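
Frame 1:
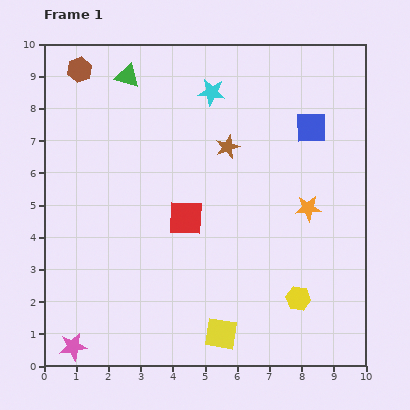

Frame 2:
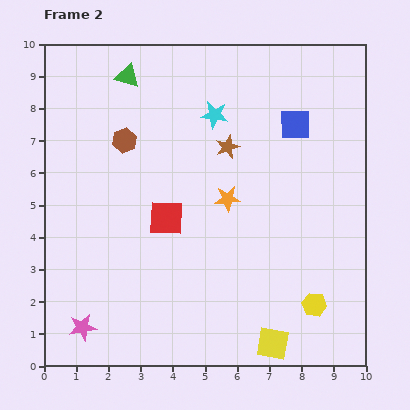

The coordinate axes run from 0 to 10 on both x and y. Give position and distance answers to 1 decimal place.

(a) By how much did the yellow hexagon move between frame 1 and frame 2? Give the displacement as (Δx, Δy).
(0.5, -0.2)

The yellow hexagon was at (7.9, 2.1) in frame 1 and (8.4, 1.9) in frame 2.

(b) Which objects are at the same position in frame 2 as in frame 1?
the brown star, the green triangle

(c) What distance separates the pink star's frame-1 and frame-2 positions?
0.7

The pink star moved from (0.9, 0.6) to (1.2, 1.2), a distance of √(0.3² + 0.6²) ≈ 0.7.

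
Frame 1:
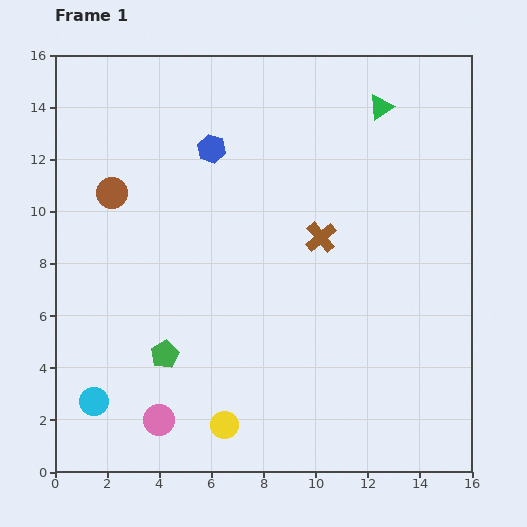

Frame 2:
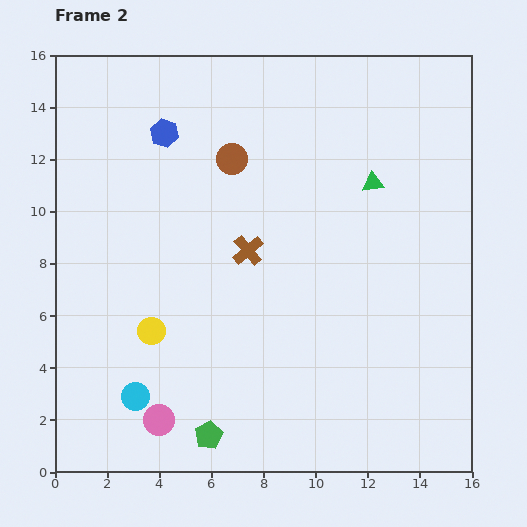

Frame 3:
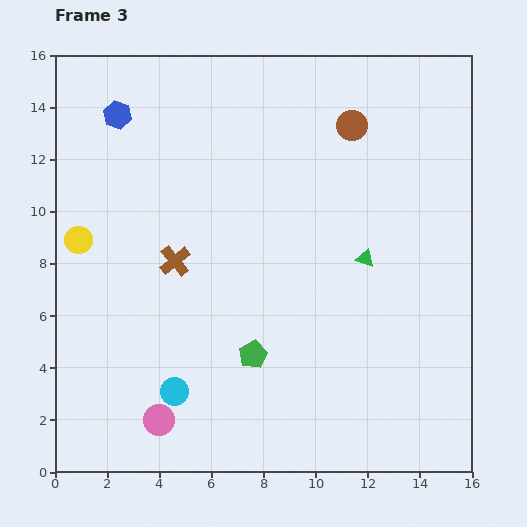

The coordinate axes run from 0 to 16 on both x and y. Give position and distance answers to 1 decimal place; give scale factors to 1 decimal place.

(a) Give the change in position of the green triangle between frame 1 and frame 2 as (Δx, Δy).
(-0.3, -2.9)

The green triangle was at (12.5, 14.0) in frame 1 and (12.2, 11.1) in frame 2.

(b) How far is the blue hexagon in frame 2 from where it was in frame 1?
1.9

The blue hexagon moved from (6.0, 12.4) to (4.2, 13.0), a distance of √(1.8² + 0.6²) ≈ 1.9.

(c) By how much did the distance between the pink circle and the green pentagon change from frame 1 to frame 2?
-0.5

Distance in frame 1: 2.5. Distance in frame 2: 2.0.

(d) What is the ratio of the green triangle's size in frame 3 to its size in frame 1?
0.7×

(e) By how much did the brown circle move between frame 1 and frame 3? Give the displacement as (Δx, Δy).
(9.2, 2.6)

The brown circle was at (2.2, 10.7) in frame 1 and (11.4, 13.3) in frame 3.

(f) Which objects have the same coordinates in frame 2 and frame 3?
the pink circle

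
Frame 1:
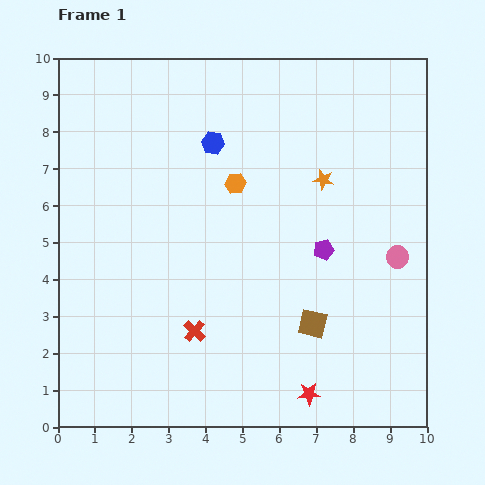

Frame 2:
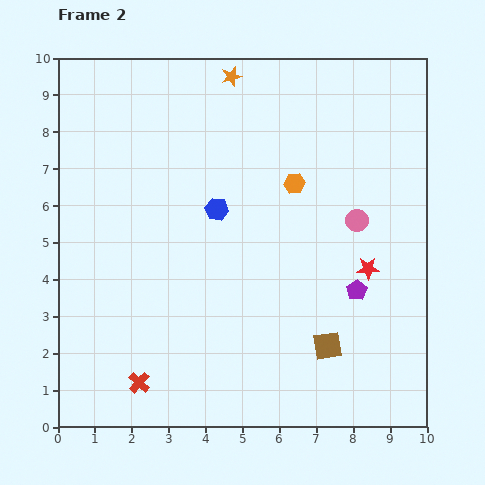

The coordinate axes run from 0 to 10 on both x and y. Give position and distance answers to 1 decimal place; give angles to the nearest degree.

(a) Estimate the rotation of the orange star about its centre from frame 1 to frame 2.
26° counter-clockwise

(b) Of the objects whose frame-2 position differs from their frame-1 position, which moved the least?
the brown square

(moved 0.7)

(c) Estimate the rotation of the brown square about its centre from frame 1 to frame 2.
22° counter-clockwise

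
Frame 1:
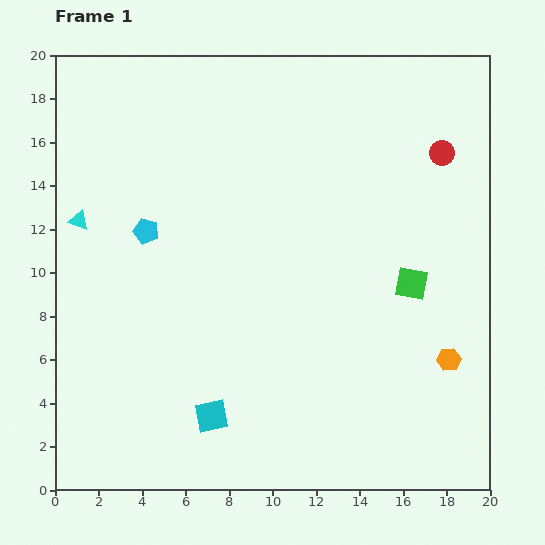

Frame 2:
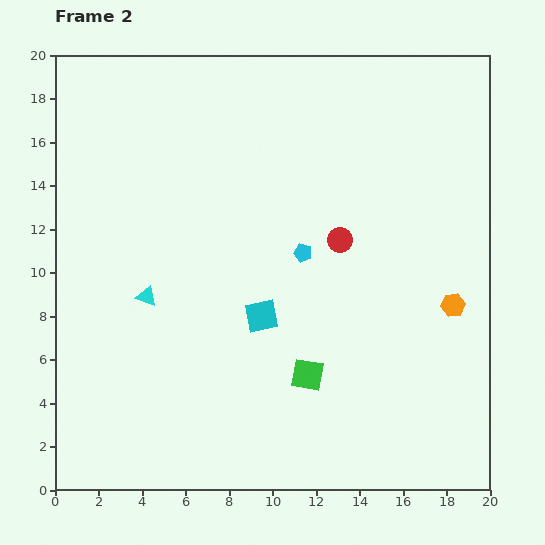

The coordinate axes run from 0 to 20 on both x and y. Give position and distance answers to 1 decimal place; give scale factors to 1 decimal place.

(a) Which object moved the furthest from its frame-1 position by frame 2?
the cyan pentagon

(moved 7.3; next 6.4)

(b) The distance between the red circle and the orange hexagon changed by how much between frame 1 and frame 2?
-3.5

Distance in frame 1: 9.5. Distance in frame 2: 6.0.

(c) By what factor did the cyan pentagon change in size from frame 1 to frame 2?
0.7×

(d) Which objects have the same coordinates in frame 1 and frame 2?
none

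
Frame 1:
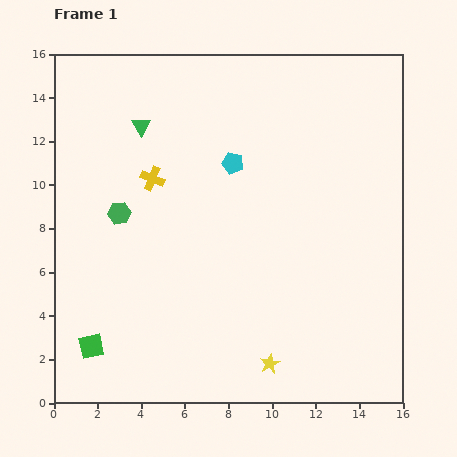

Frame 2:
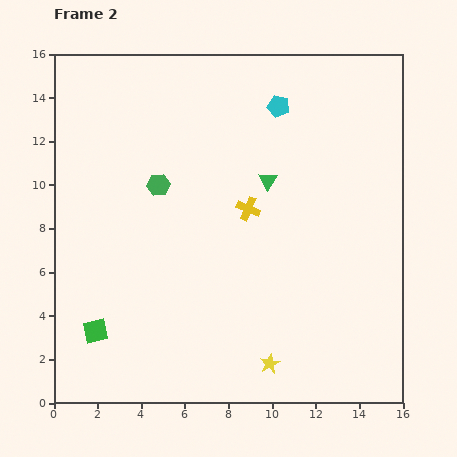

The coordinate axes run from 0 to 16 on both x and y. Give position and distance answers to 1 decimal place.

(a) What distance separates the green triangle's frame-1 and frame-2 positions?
6.3

The green triangle moved from (4.0, 12.7) to (9.8, 10.2), a distance of √(5.8² + 2.5²) ≈ 6.3.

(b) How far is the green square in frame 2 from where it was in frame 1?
0.7

The green square moved from (1.7, 2.6) to (1.9, 3.3), a distance of √(0.2² + 0.7²) ≈ 0.7.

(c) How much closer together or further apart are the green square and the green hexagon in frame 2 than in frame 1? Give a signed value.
+1.1

Distance in frame 1: 6.2. Distance in frame 2: 7.3.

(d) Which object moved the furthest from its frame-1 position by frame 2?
the green triangle

(moved 6.3; next 4.6)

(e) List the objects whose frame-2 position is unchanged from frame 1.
the yellow star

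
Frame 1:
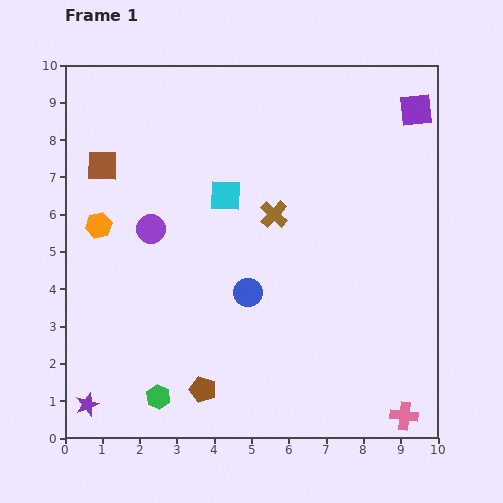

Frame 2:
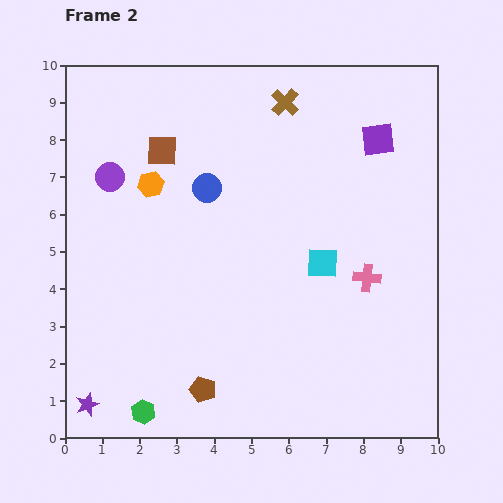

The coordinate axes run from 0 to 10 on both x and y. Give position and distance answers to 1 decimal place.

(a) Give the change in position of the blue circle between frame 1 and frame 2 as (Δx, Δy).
(-1.1, 2.8)

The blue circle was at (4.9, 3.9) in frame 1 and (3.8, 6.7) in frame 2.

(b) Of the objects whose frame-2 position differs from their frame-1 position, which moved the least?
the green hexagon

(moved 0.6)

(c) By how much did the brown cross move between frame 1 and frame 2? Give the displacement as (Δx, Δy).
(0.3, 3.0)

The brown cross was at (5.6, 6.0) in frame 1 and (5.9, 9.0) in frame 2.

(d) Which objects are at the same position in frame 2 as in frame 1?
the brown pentagon, the purple star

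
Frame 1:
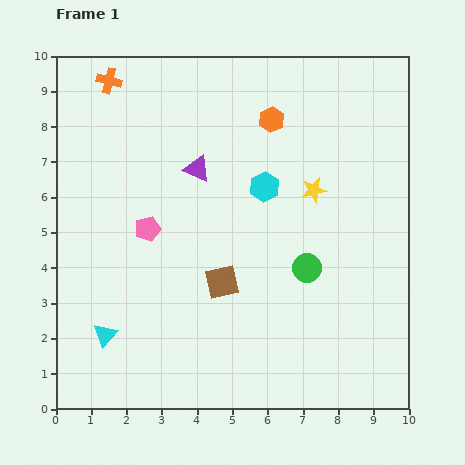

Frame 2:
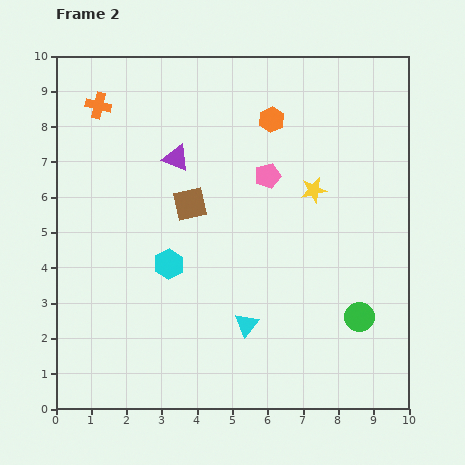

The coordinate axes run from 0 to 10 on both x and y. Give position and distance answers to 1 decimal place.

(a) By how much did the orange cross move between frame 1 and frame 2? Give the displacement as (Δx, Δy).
(-0.3, -0.7)

The orange cross was at (1.5, 9.3) in frame 1 and (1.2, 8.6) in frame 2.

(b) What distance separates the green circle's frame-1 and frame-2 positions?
2.1

The green circle moved from (7.1, 4.0) to (8.6, 2.6), a distance of √(1.5² + 1.4²) ≈ 2.1.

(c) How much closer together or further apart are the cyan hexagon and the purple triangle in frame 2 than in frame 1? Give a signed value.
+1.0

Distance in frame 1: 2.0. Distance in frame 2: 3.0.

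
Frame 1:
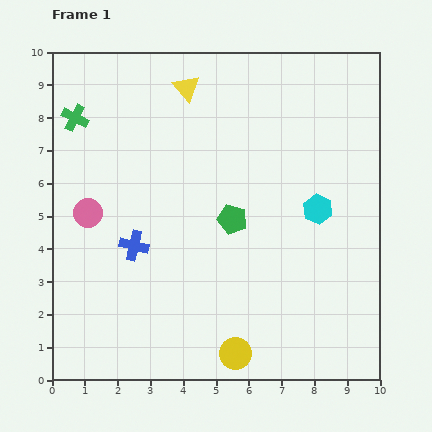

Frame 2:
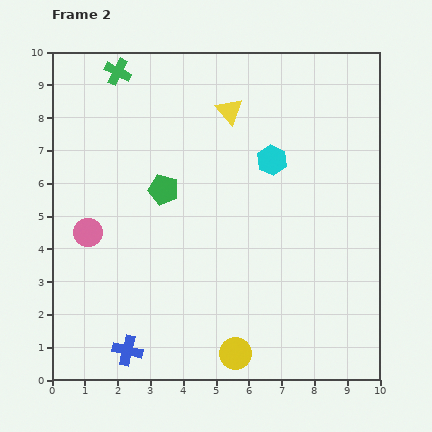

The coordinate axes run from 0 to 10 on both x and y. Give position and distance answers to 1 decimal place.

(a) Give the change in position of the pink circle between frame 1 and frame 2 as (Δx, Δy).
(0.0, -0.6)

The pink circle was at (1.1, 5.1) in frame 1 and (1.1, 4.5) in frame 2.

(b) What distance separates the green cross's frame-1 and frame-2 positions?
1.9

The green cross moved from (0.7, 8.0) to (2.0, 9.4), a distance of √(1.3² + 1.4²) ≈ 1.9.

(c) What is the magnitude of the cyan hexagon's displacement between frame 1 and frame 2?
2.1

The cyan hexagon moved from (8.1, 5.2) to (6.7, 6.7), a distance of √(1.4² + 1.5²) ≈ 2.1.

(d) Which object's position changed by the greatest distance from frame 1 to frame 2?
the blue cross

(moved 3.2; next 2.3)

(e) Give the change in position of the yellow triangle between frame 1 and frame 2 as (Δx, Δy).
(1.3, -0.7)

The yellow triangle was at (4.1, 8.9) in frame 1 and (5.4, 8.2) in frame 2.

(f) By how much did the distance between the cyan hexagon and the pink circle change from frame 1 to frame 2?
-1.0

Distance in frame 1: 7.0. Distance in frame 2: 6.0.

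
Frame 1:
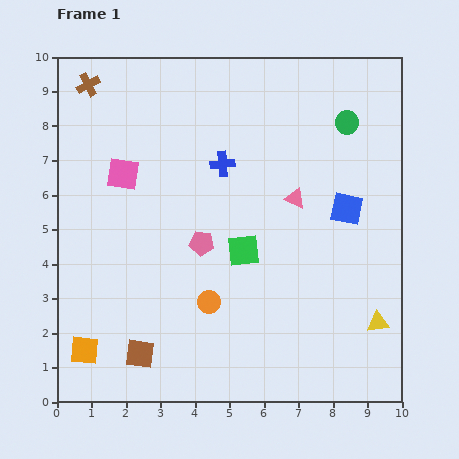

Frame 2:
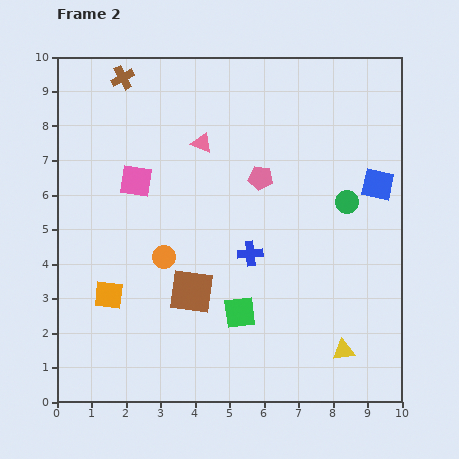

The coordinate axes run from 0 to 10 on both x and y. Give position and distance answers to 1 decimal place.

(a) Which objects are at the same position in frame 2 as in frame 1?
none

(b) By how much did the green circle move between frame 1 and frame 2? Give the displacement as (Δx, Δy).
(0.0, -2.3)

The green circle was at (8.4, 8.1) in frame 1 and (8.4, 5.8) in frame 2.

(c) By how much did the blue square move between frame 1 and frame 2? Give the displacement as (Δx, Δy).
(0.9, 0.7)

The blue square was at (8.4, 5.6) in frame 1 and (9.3, 6.3) in frame 2.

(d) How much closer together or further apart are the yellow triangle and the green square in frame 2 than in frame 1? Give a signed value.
-1.2

Distance in frame 1: 4.4. Distance in frame 2: 3.2.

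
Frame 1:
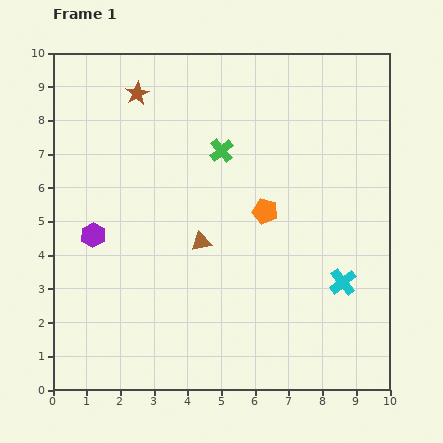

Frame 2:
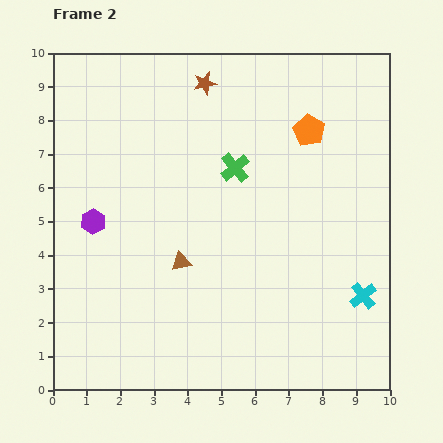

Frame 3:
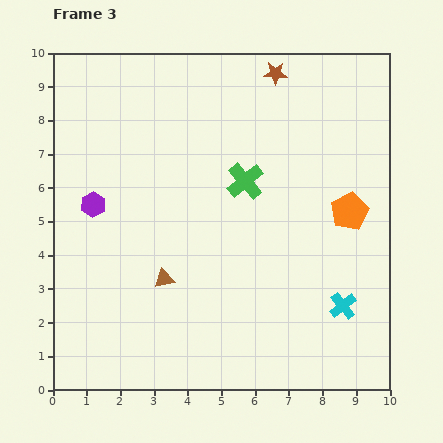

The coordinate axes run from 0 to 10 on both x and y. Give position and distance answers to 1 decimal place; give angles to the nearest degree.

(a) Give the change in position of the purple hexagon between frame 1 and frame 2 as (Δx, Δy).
(0.0, 0.4)

The purple hexagon was at (1.2, 4.6) in frame 1 and (1.2, 5.0) in frame 2.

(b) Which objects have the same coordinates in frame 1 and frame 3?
none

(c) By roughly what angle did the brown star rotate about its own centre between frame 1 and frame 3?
30° clockwise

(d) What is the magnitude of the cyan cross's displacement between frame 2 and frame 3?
0.7

The cyan cross moved from (9.2, 2.8) to (8.6, 2.5), a distance of √(0.6² + 0.3²) ≈ 0.7.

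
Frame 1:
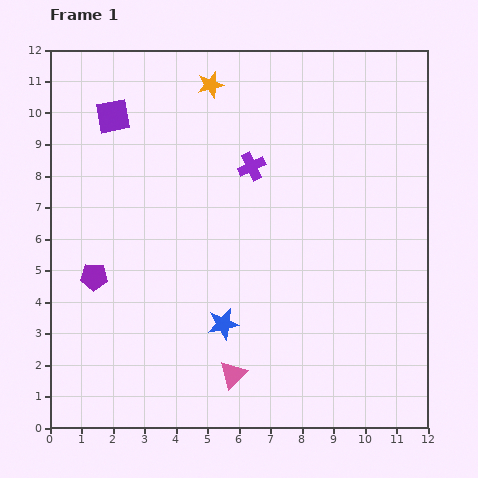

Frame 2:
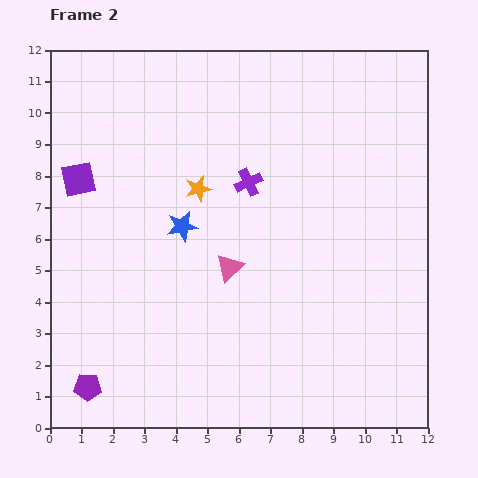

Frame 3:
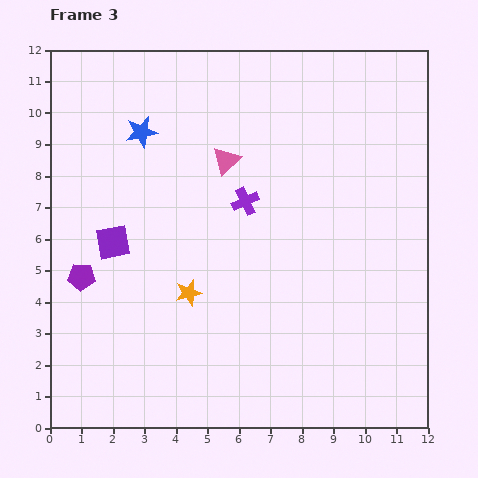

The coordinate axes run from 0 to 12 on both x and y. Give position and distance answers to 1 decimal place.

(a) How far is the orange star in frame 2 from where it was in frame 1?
3.3

The orange star moved from (5.1, 10.9) to (4.7, 7.6), a distance of √(0.4² + 3.3²) ≈ 3.3.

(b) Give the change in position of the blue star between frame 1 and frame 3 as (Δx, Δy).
(-2.6, 6.1)

The blue star was at (5.5, 3.3) in frame 1 and (2.9, 9.4) in frame 3.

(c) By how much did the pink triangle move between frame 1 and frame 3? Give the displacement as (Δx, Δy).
(-0.2, 6.8)

The pink triangle was at (5.8, 1.7) in frame 1 and (5.6, 8.5) in frame 3.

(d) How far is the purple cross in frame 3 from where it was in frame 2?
0.6

The purple cross moved from (6.3, 7.8) to (6.2, 7.2), a distance of √(0.1² + 0.6²) ≈ 0.6.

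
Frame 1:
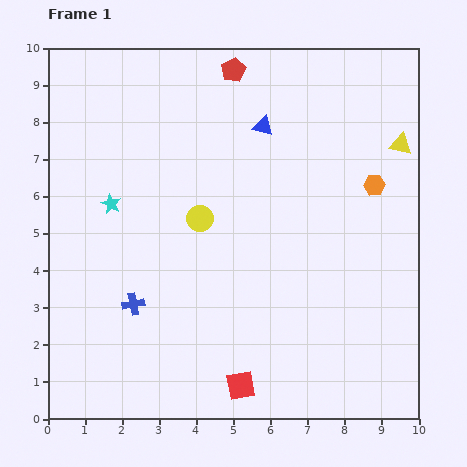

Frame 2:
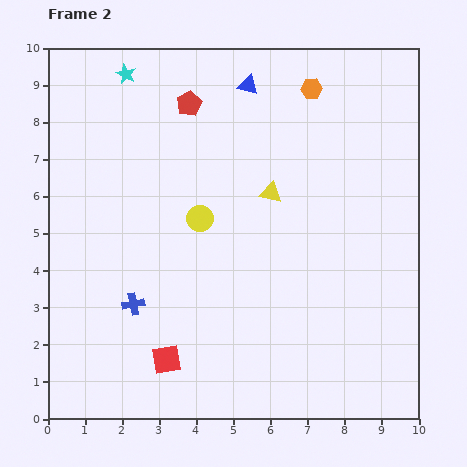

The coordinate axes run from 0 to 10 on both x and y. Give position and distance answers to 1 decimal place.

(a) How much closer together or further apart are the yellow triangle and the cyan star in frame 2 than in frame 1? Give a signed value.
-3.0

Distance in frame 1: 8.0. Distance in frame 2: 5.0.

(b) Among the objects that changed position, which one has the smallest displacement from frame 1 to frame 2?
the blue triangle

(moved 1.2)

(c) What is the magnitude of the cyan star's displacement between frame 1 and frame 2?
3.5

The cyan star moved from (1.7, 5.8) to (2.1, 9.3), a distance of √(0.4² + 3.5²) ≈ 3.5.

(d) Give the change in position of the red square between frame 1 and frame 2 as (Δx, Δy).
(-2.0, 0.7)

The red square was at (5.2, 0.9) in frame 1 and (3.2, 1.6) in frame 2.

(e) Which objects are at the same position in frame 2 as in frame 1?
the blue cross, the yellow circle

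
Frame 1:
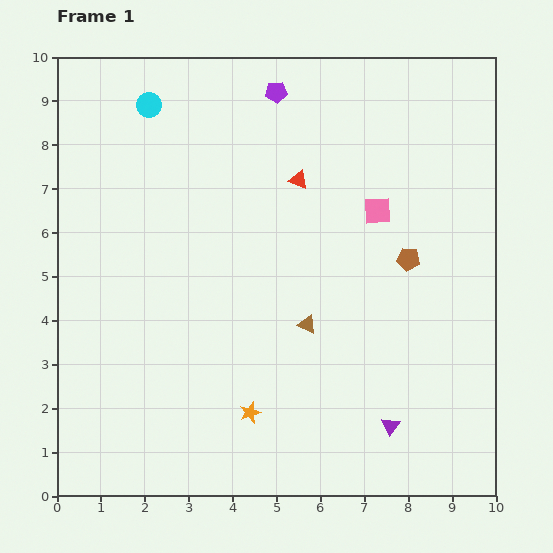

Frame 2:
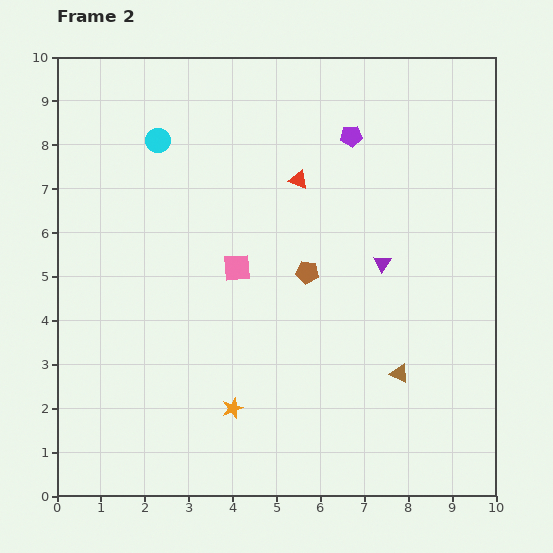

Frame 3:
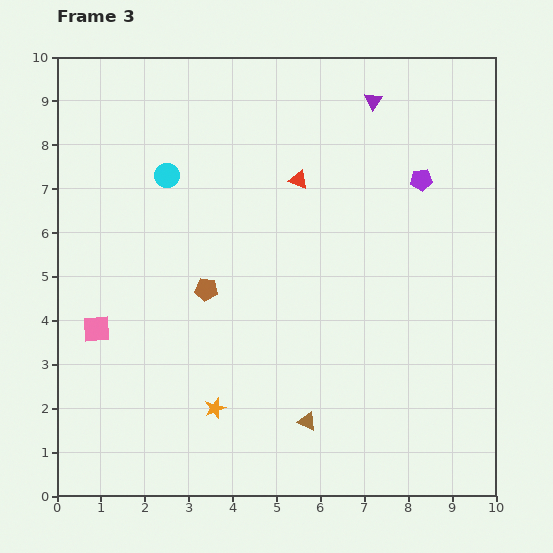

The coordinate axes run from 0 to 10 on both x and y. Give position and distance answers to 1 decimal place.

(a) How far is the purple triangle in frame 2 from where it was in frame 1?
3.7

The purple triangle moved from (7.6, 1.6) to (7.4, 5.3), a distance of √(0.2² + 3.7²) ≈ 3.7.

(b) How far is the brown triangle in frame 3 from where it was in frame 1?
2.2

The brown triangle moved from (5.7, 3.9) to (5.7, 1.7), a distance of √(0.0² + 2.2²) ≈ 2.2.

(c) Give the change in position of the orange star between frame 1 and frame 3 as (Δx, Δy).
(-0.8, 0.1)

The orange star was at (4.4, 1.9) in frame 1 and (3.6, 2.0) in frame 3.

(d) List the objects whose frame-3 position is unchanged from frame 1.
the red triangle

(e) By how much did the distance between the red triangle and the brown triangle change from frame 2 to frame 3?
+0.5

Distance in frame 2: 5.0. Distance in frame 3: 5.5.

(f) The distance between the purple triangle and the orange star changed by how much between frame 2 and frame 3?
+3.2

Distance in frame 2: 4.7. Distance in frame 3: 7.9.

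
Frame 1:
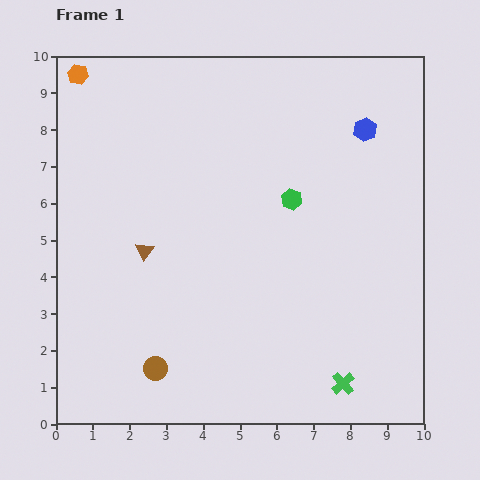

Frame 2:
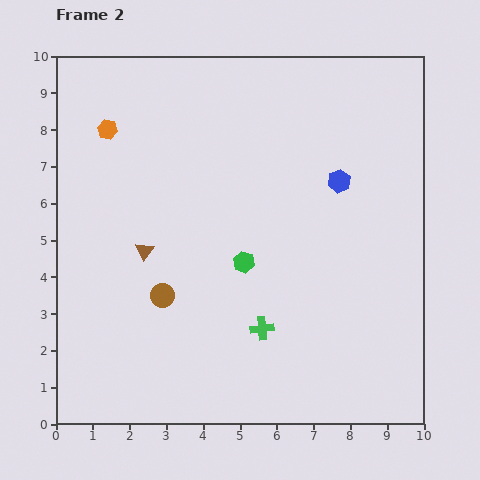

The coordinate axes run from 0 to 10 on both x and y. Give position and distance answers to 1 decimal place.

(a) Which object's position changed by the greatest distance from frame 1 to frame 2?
the green cross

(moved 2.7; next 2.1)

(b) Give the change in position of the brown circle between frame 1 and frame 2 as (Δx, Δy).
(0.2, 2.0)

The brown circle was at (2.7, 1.5) in frame 1 and (2.9, 3.5) in frame 2.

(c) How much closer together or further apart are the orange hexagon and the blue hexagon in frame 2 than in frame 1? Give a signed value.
-1.4

Distance in frame 1: 7.9. Distance in frame 2: 6.5.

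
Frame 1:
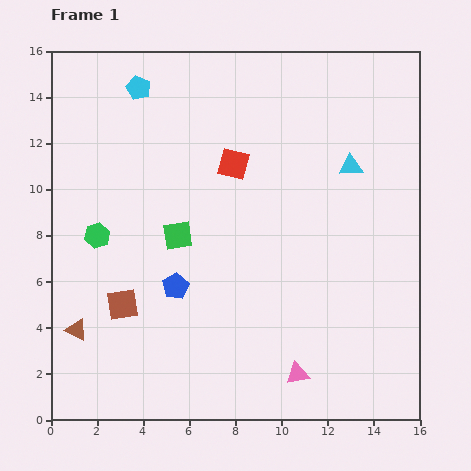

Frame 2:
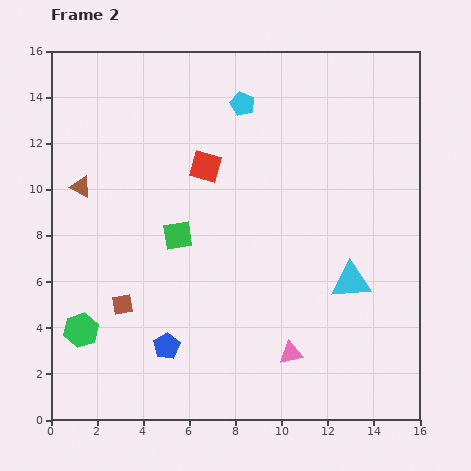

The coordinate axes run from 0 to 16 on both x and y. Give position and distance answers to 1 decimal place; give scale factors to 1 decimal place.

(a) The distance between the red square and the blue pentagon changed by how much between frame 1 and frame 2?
+2.1

Distance in frame 1: 5.9. Distance in frame 2: 8.0.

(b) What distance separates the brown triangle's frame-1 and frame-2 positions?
6.2

The brown triangle moved from (1.1, 3.9) to (1.3, 10.1), a distance of √(0.2² + 6.2²) ≈ 6.2.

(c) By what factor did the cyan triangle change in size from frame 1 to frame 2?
1.7×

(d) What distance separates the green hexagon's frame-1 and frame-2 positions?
4.2

The green hexagon moved from (2.0, 8.0) to (1.3, 3.9), a distance of √(0.7² + 4.1²) ≈ 4.2.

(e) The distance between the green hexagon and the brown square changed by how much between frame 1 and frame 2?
-1.1

Distance in frame 1: 3.2. Distance in frame 2: 2.1.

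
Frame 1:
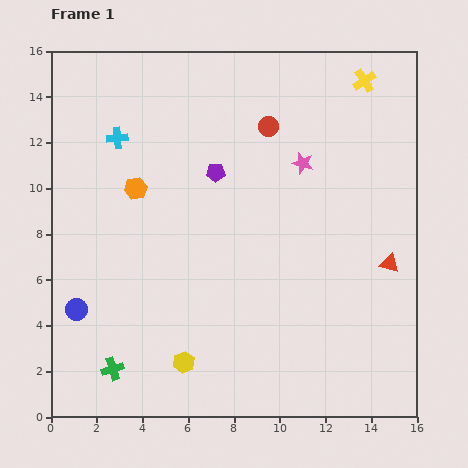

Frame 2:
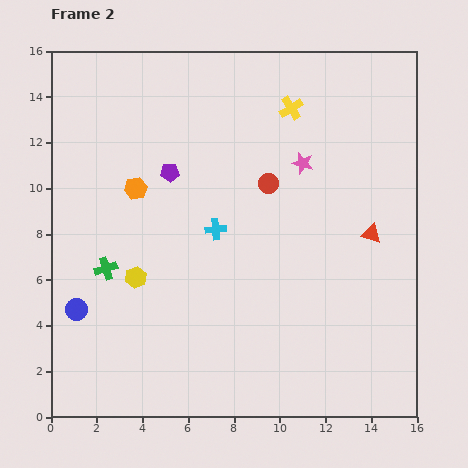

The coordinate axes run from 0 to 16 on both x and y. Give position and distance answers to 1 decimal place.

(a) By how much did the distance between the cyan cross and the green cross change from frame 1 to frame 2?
-5.0

Distance in frame 1: 10.1. Distance in frame 2: 5.1.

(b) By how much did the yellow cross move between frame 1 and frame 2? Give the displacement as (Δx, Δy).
(-3.2, -1.2)

The yellow cross was at (13.7, 14.7) in frame 1 and (10.5, 13.5) in frame 2.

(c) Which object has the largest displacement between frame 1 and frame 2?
the cyan cross

(moved 5.9; next 4.4)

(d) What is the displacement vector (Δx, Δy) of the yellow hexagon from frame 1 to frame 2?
(-2.1, 3.7)

The yellow hexagon was at (5.8, 2.4) in frame 1 and (3.7, 6.1) in frame 2.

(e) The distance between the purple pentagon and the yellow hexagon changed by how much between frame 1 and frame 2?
-3.6

Distance in frame 1: 8.4. Distance in frame 2: 4.8.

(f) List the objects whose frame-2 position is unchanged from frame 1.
the pink star, the orange hexagon, the blue circle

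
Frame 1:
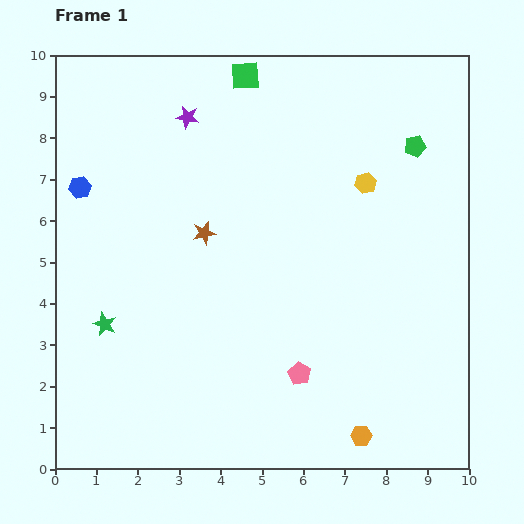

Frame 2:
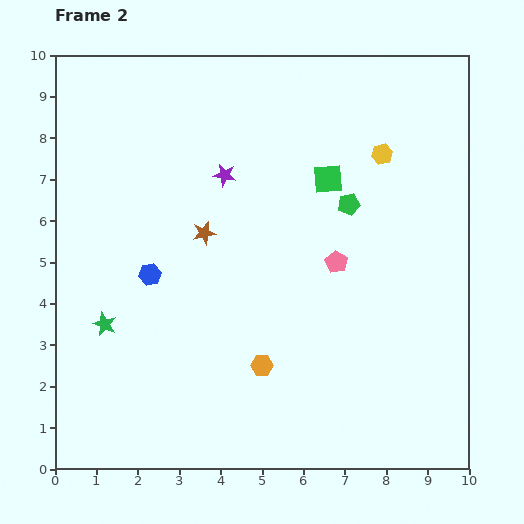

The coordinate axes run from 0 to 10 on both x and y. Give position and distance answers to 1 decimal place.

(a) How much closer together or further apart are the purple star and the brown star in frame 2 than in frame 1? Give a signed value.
-1.3

Distance in frame 1: 2.8. Distance in frame 2: 1.5.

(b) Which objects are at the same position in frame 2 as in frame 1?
the brown star, the green star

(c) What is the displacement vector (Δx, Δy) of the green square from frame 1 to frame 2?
(2.0, -2.5)

The green square was at (4.6, 9.5) in frame 1 and (6.6, 7.0) in frame 2.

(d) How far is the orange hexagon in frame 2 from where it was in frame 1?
2.9

The orange hexagon moved from (7.4, 0.8) to (5.0, 2.5), a distance of √(2.4² + 1.7²) ≈ 2.9.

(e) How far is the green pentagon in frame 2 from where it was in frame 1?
2.1

The green pentagon moved from (8.7, 7.8) to (7.1, 6.4), a distance of √(1.6² + 1.4²) ≈ 2.1.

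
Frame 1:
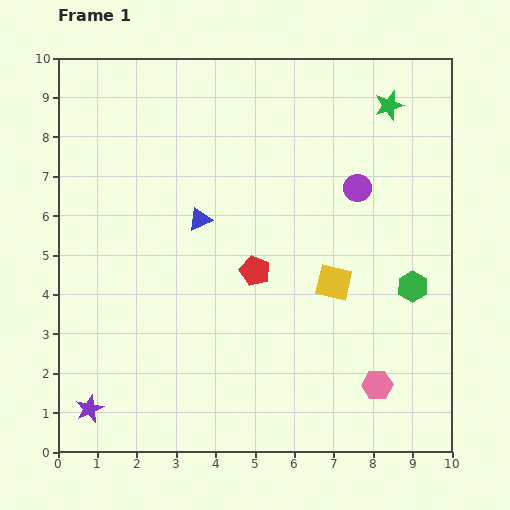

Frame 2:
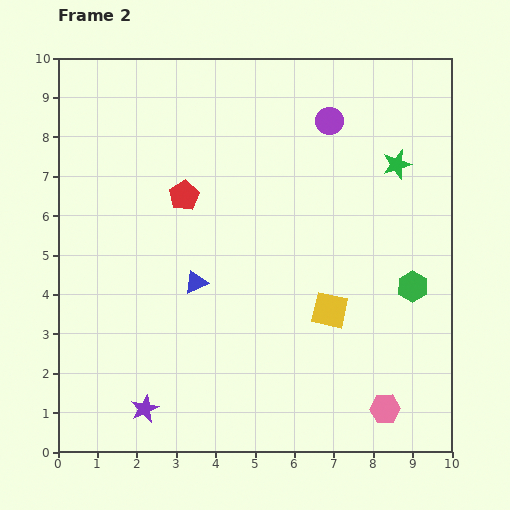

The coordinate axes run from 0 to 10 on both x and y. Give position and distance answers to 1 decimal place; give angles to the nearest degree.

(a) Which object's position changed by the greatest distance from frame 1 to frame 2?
the red pentagon

(moved 2.6; next 1.8)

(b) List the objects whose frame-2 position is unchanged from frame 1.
the green hexagon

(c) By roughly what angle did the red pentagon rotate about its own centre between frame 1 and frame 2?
20° clockwise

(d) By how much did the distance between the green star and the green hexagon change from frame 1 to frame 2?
-1.5

Distance in frame 1: 4.6. Distance in frame 2: 3.1.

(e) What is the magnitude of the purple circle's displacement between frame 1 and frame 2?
1.8

The purple circle moved from (7.6, 6.7) to (6.9, 8.4), a distance of √(0.7² + 1.7²) ≈ 1.8.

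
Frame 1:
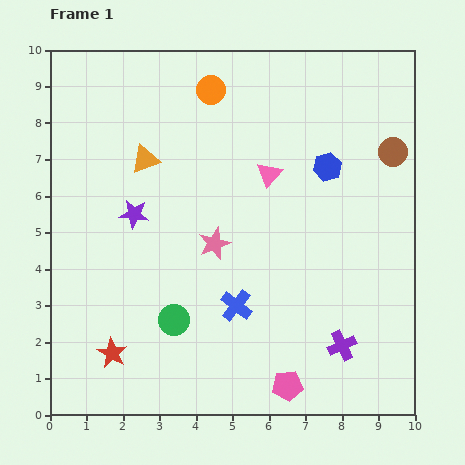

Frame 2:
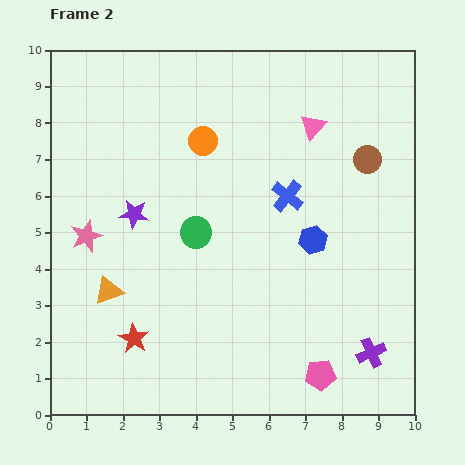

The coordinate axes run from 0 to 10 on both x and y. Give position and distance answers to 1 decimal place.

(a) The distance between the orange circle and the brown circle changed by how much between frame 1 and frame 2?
-0.8

Distance in frame 1: 5.3. Distance in frame 2: 4.5.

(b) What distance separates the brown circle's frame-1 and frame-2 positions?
0.7

The brown circle moved from (9.4, 7.2) to (8.7, 7.0), a distance of √(0.7² + 0.2²) ≈ 0.7.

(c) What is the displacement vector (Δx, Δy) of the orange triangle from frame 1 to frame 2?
(-1.0, -3.6)

The orange triangle was at (2.6, 7.0) in frame 1 and (1.6, 3.4) in frame 2.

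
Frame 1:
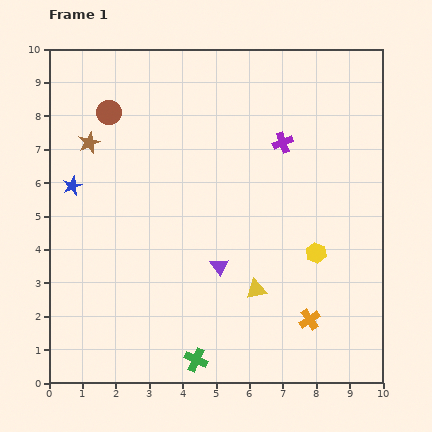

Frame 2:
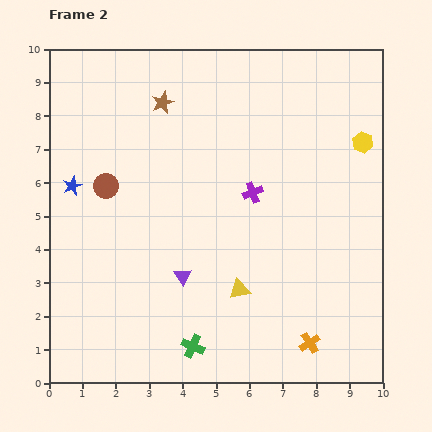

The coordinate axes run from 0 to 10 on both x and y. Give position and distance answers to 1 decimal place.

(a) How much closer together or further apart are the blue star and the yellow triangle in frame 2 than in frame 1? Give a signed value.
-0.4

Distance in frame 1: 6.3. Distance in frame 2: 5.9.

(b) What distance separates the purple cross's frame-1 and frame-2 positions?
1.7

The purple cross moved from (7.0, 7.2) to (6.1, 5.7), a distance of √(0.9² + 1.5²) ≈ 1.7.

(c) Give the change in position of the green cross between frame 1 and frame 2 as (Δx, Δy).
(-0.1, 0.4)

The green cross was at (4.4, 0.7) in frame 1 and (4.3, 1.1) in frame 2.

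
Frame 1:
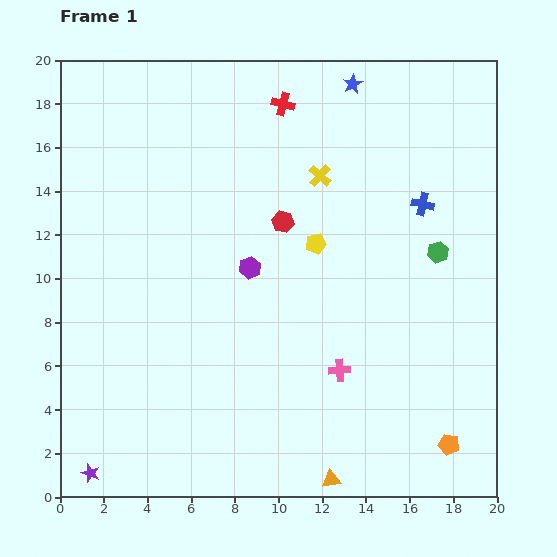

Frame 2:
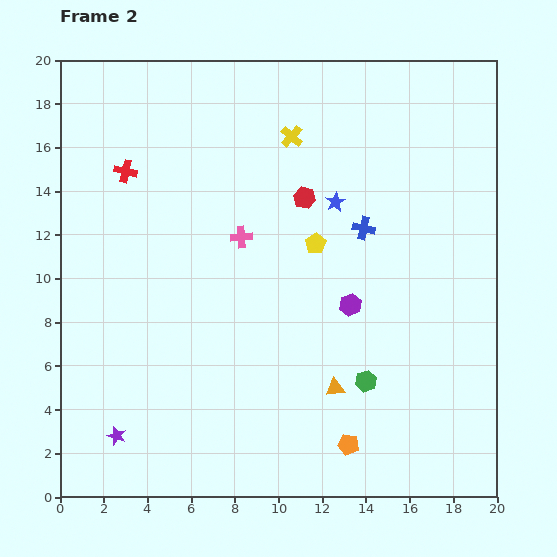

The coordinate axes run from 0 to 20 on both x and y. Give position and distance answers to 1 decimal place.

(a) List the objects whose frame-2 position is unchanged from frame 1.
the yellow pentagon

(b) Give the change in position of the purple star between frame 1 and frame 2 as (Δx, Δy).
(1.2, 1.7)

The purple star was at (1.4, 1.1) in frame 1 and (2.6, 2.8) in frame 2.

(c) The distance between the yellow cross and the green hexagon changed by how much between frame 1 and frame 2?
+5.3

Distance in frame 1: 6.4. Distance in frame 2: 11.7.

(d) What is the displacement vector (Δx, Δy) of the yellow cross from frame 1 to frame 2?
(-1.3, 1.8)

The yellow cross was at (11.9, 14.7) in frame 1 and (10.6, 16.5) in frame 2.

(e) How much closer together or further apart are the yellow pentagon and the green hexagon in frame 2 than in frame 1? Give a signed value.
+1.1

Distance in frame 1: 5.6. Distance in frame 2: 6.7.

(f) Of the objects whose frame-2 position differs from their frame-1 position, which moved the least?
the red hexagon

(moved 1.5)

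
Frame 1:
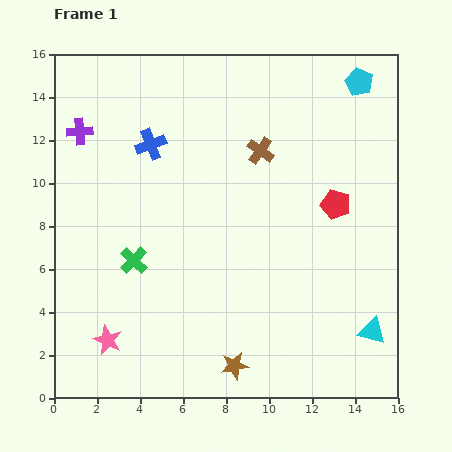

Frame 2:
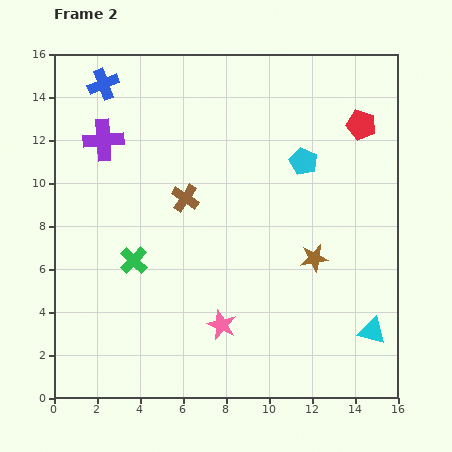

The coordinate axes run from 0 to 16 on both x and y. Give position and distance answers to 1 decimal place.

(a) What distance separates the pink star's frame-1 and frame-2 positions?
5.3

The pink star moved from (2.5, 2.7) to (7.8, 3.4), a distance of √(5.3² + 0.7²) ≈ 5.3.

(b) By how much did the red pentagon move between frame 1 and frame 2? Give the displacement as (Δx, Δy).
(1.2, 3.7)

The red pentagon was at (13.1, 9.0) in frame 1 and (14.3, 12.7) in frame 2.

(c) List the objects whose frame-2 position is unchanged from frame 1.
the green cross, the cyan triangle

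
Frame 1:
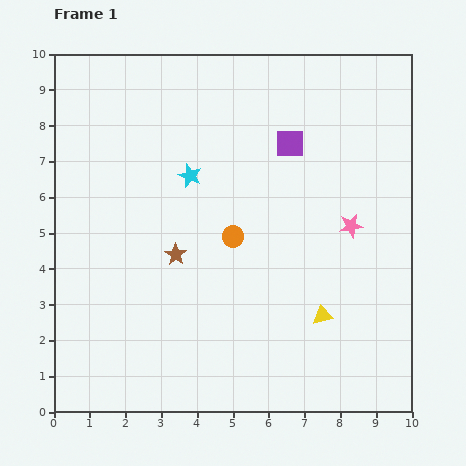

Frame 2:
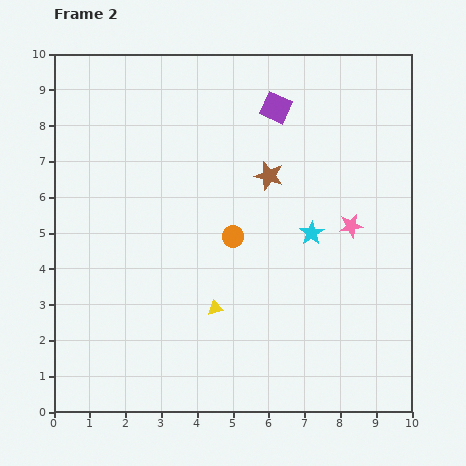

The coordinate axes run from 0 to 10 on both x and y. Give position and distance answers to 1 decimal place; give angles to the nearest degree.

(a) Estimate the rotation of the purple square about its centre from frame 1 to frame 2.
25° clockwise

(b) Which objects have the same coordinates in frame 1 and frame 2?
the orange circle, the pink star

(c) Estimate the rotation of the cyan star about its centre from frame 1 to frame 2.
16° clockwise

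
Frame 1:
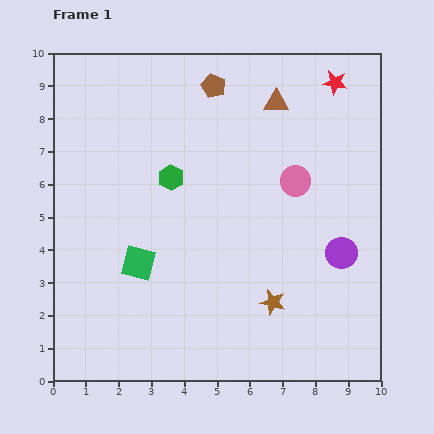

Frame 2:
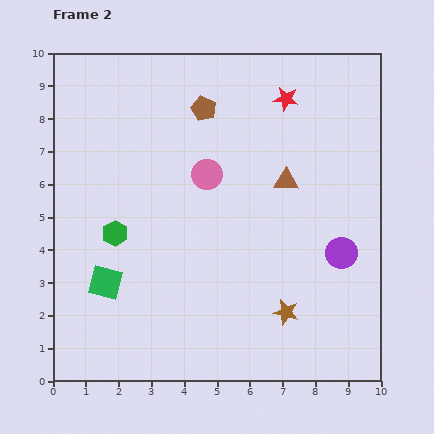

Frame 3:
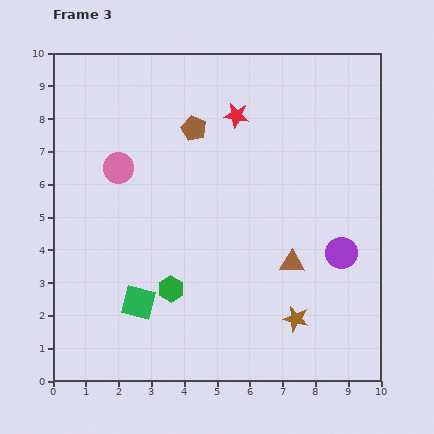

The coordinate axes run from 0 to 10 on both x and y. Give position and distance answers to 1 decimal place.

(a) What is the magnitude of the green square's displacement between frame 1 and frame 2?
1.2

The green square moved from (2.6, 3.6) to (1.6, 3.0), a distance of √(1.0² + 0.6²) ≈ 1.2.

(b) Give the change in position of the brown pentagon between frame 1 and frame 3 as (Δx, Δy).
(-0.6, -1.3)

The brown pentagon was at (4.9, 9.0) in frame 1 and (4.3, 7.7) in frame 3.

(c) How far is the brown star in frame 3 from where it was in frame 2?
0.4

The brown star moved from (7.1, 2.1) to (7.4, 1.9), a distance of √(0.3² + 0.2²) ≈ 0.4.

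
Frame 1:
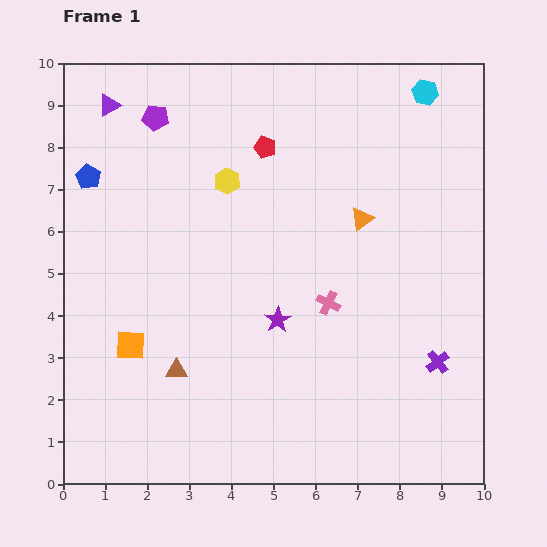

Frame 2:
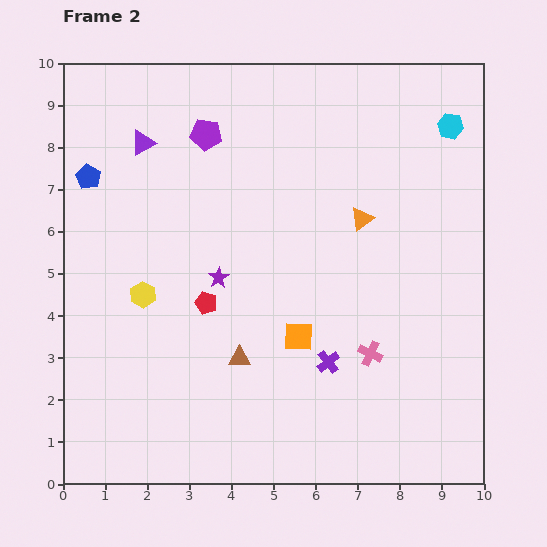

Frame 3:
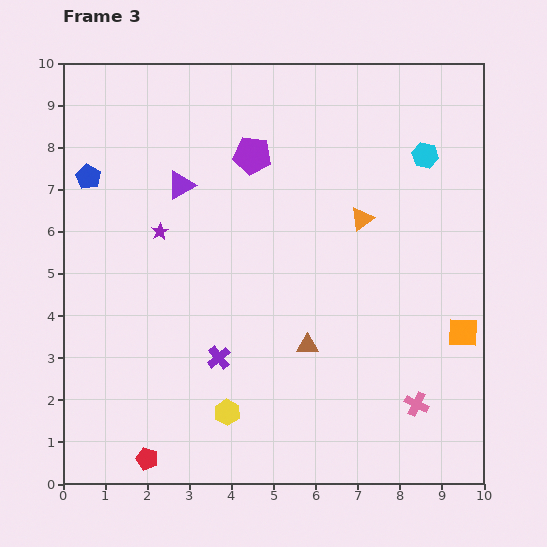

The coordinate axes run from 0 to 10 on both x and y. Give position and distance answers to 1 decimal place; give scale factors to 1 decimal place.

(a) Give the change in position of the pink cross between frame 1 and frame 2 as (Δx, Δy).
(1.0, -1.2)

The pink cross was at (6.3, 4.3) in frame 1 and (7.3, 3.1) in frame 2.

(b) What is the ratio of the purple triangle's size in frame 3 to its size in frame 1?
1.3×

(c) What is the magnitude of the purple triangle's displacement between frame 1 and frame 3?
2.5

The purple triangle moved from (1.1, 9.0) to (2.8, 7.1), a distance of √(1.7² + 1.9²) ≈ 2.5.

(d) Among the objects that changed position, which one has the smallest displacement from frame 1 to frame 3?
the cyan hexagon

(moved 1.5)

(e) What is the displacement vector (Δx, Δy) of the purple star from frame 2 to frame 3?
(-1.4, 1.1)

The purple star was at (3.7, 4.9) in frame 2 and (2.3, 6.0) in frame 3.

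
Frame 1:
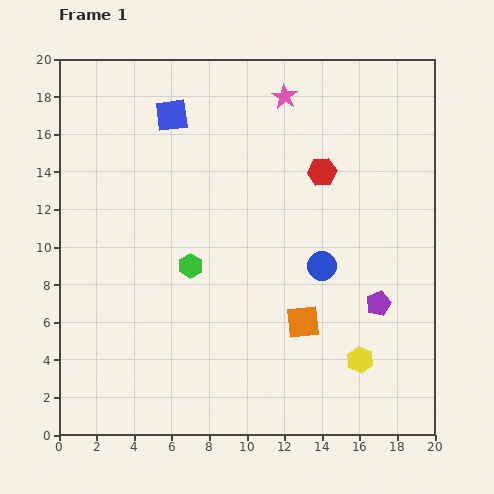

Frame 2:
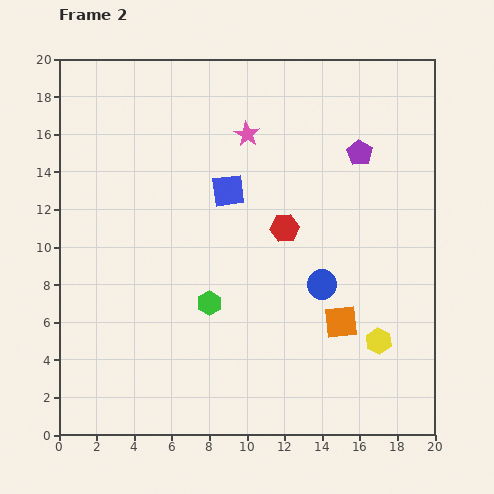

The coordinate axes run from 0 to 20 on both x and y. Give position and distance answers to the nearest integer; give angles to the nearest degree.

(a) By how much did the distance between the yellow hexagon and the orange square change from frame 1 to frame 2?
-2

Distance in frame 1: 4. Distance in frame 2: 2.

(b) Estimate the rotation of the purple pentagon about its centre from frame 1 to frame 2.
19° counter-clockwise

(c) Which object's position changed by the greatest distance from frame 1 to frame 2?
the purple pentagon

(moved 8; next 5)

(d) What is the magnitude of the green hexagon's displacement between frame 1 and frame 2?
2

The green hexagon moved from (7, 9) to (8, 7), a distance of √(1² + 2²) ≈ 2.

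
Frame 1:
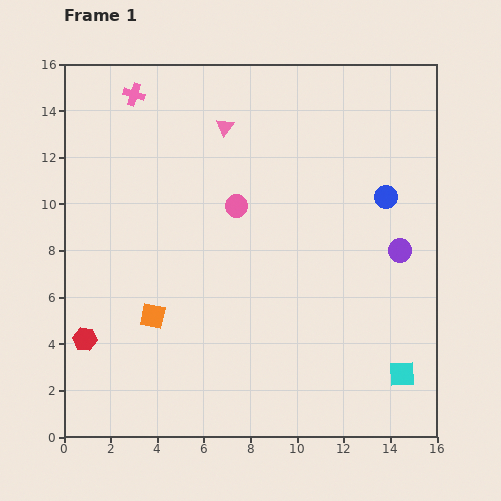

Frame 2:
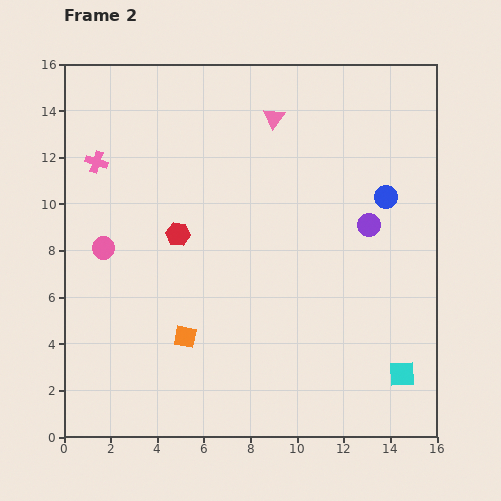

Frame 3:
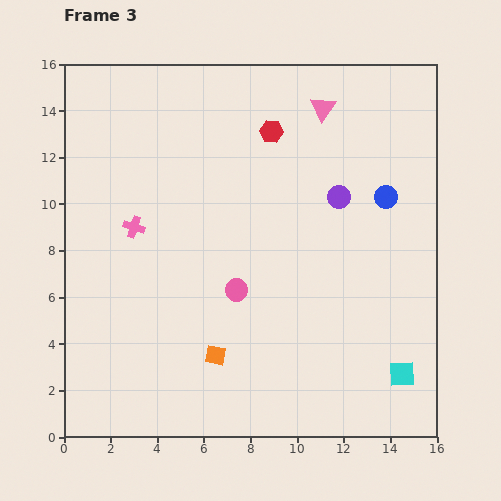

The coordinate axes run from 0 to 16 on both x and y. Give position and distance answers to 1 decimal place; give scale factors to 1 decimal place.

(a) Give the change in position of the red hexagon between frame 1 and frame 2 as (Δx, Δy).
(4.0, 4.5)

The red hexagon was at (0.9, 4.2) in frame 1 and (4.9, 8.7) in frame 2.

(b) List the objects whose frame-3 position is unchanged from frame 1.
the blue circle, the cyan square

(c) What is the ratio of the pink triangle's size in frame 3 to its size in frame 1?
1.5×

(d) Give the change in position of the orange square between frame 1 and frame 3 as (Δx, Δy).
(2.7, -1.7)

The orange square was at (3.8, 5.2) in frame 1 and (6.5, 3.5) in frame 3.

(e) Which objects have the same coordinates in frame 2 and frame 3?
the blue circle, the cyan square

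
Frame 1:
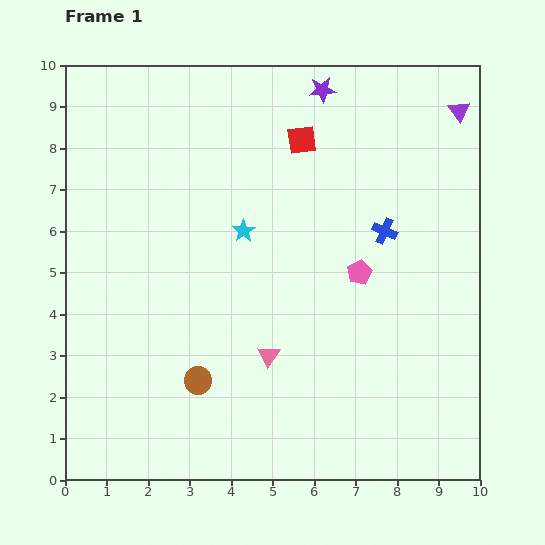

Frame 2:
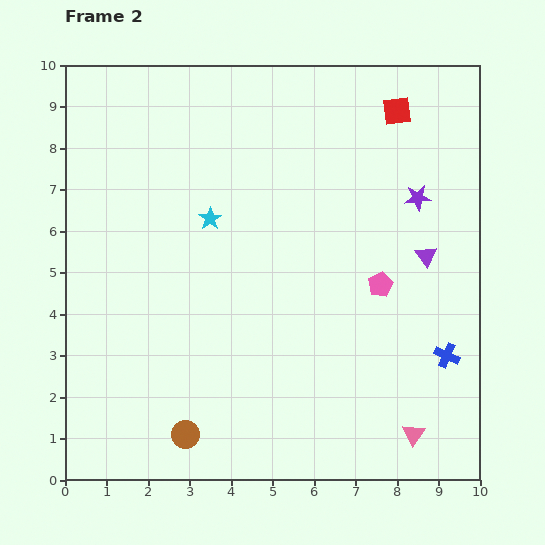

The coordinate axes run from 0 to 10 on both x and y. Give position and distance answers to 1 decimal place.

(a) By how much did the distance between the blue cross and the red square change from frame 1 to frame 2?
+3.0

Distance in frame 1: 3.0. Distance in frame 2: 6.0.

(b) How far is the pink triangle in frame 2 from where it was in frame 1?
4.0

The pink triangle moved from (4.9, 3.0) to (8.4, 1.1), a distance of √(3.5² + 1.9²) ≈ 4.0.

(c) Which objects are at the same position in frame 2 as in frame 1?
none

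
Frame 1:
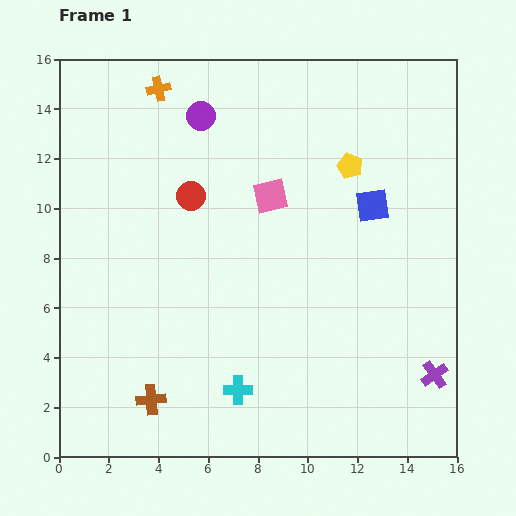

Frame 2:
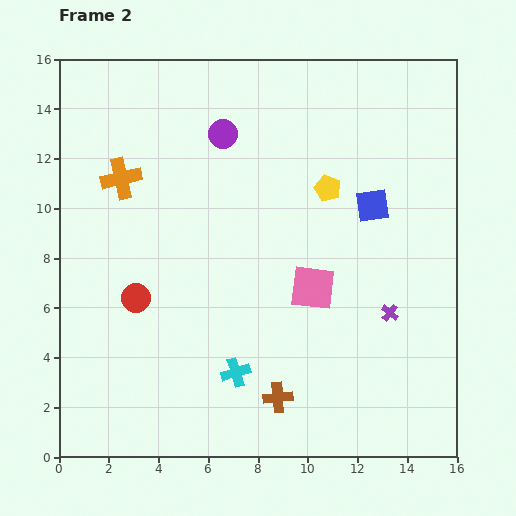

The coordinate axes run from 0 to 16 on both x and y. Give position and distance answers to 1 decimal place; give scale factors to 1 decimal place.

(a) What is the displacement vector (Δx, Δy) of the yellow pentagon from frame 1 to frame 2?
(-0.9, -0.9)

The yellow pentagon was at (11.7, 11.7) in frame 1 and (10.8, 10.8) in frame 2.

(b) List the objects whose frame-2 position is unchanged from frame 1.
the blue square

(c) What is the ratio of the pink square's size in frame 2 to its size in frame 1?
1.3×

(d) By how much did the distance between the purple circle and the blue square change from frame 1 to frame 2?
-1.1

Distance in frame 1: 7.8. Distance in frame 2: 6.7.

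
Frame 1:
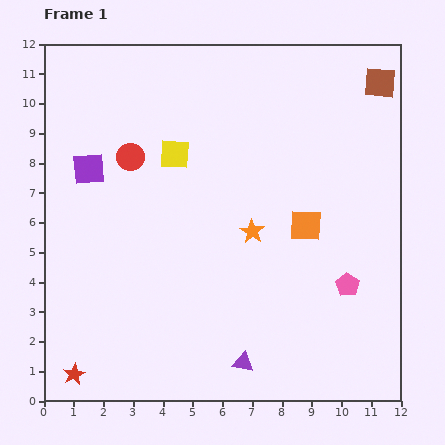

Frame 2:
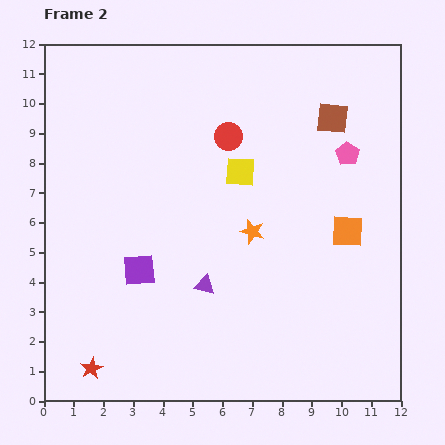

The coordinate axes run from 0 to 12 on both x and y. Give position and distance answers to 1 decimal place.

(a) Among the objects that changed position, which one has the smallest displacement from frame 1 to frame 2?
the red star

(moved 0.6)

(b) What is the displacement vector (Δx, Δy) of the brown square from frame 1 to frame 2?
(-1.6, -1.2)

The brown square was at (11.3, 10.7) in frame 1 and (9.7, 9.5) in frame 2.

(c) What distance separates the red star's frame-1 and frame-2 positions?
0.6

The red star moved from (1.0, 0.9) to (1.6, 1.1), a distance of √(0.6² + 0.2²) ≈ 0.6.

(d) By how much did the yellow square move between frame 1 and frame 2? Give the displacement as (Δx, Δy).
(2.2, -0.6)

The yellow square was at (4.4, 8.3) in frame 1 and (6.6, 7.7) in frame 2.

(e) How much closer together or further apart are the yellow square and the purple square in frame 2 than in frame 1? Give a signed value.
+1.8

Distance in frame 1: 2.9. Distance in frame 2: 4.7.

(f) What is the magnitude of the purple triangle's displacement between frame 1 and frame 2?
2.9

The purple triangle moved from (6.7, 1.3) to (5.4, 3.9), a distance of √(1.3² + 2.6²) ≈ 2.9.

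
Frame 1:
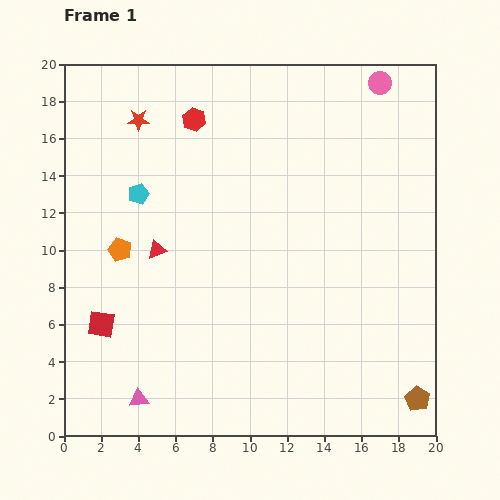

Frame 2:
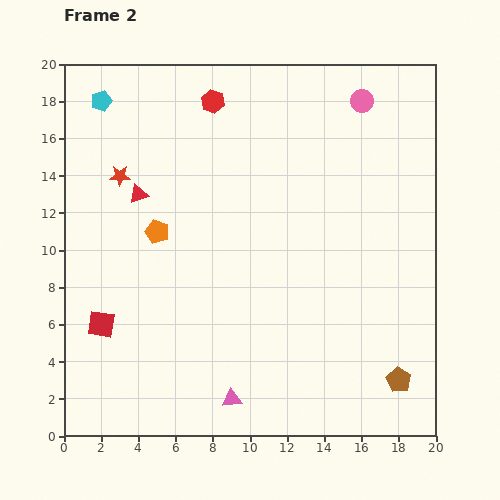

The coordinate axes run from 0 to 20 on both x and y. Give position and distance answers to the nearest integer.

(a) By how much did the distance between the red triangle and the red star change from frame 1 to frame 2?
-6

Distance in frame 1: 7. Distance in frame 2: 1.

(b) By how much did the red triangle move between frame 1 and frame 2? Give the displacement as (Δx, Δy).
(-1, 3)

The red triangle was at (5, 10) in frame 1 and (4, 13) in frame 2.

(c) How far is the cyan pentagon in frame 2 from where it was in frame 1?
5

The cyan pentagon moved from (4, 13) to (2, 18), a distance of √(2² + 5²) ≈ 5.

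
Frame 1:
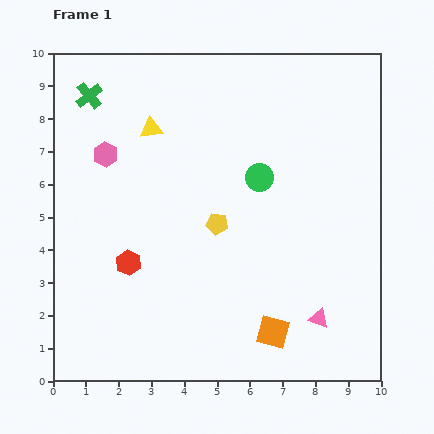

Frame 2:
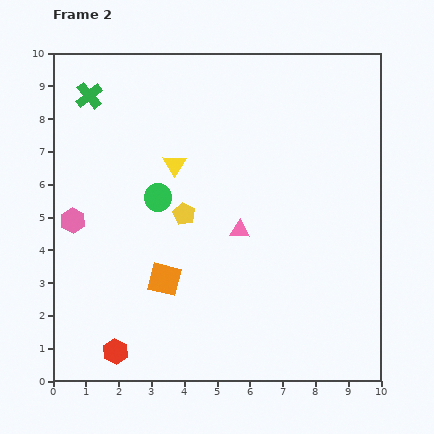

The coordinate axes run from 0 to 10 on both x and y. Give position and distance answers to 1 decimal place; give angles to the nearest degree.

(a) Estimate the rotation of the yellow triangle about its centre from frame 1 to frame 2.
53° counter-clockwise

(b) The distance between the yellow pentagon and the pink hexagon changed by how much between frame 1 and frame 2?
-0.6

Distance in frame 1: 4.0. Distance in frame 2: 3.4.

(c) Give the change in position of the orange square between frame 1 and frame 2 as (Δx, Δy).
(-3.3, 1.6)

The orange square was at (6.7, 1.5) in frame 1 and (3.4, 3.1) in frame 2.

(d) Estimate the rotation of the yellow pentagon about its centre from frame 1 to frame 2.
20° clockwise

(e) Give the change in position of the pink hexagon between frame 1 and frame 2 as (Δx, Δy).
(-1.0, -2.0)

The pink hexagon was at (1.6, 6.9) in frame 1 and (0.6, 4.9) in frame 2.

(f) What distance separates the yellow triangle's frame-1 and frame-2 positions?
1.3

The yellow triangle moved from (3.0, 7.7) to (3.7, 6.6), a distance of √(0.7² + 1.1²) ≈ 1.3.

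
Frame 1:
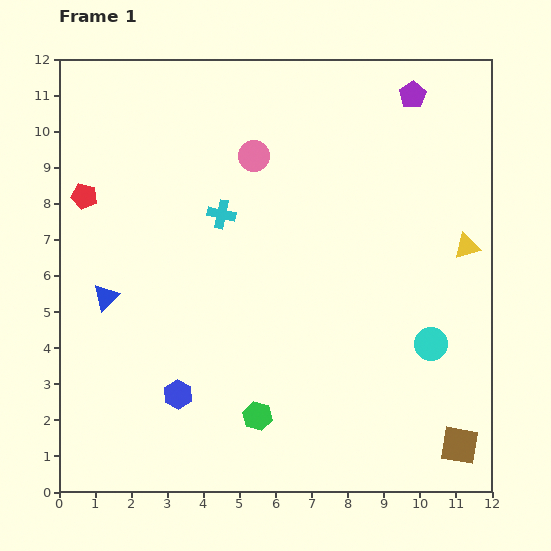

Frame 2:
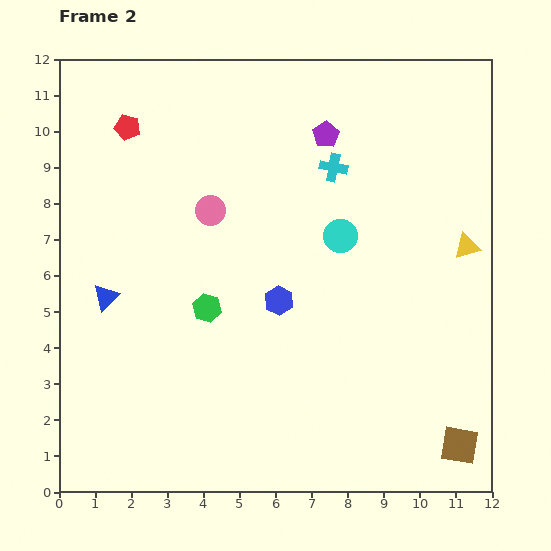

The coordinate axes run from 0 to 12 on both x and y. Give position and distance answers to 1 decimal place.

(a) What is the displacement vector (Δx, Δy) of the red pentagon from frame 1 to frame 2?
(1.2, 1.9)

The red pentagon was at (0.7, 8.2) in frame 1 and (1.9, 10.1) in frame 2.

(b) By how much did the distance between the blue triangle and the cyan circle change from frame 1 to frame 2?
-2.4

Distance in frame 1: 9.1. Distance in frame 2: 6.7.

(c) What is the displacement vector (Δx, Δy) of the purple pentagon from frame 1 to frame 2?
(-2.4, -1.1)

The purple pentagon was at (9.8, 11.0) in frame 1 and (7.4, 9.9) in frame 2.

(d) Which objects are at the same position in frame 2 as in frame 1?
the brown square, the yellow triangle, the blue triangle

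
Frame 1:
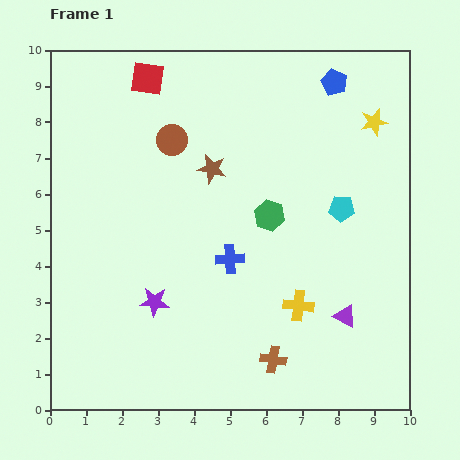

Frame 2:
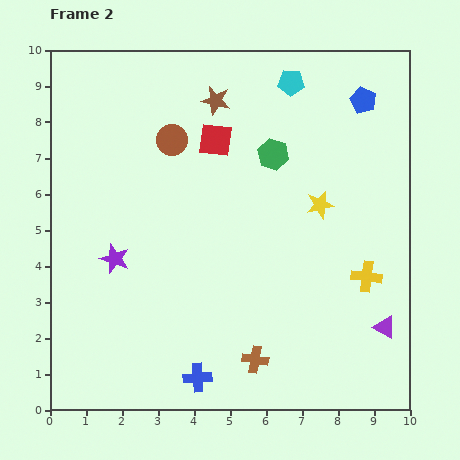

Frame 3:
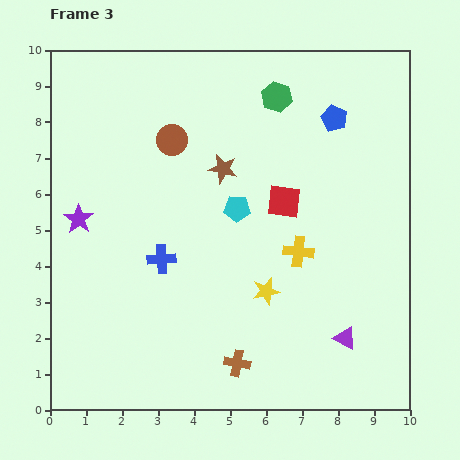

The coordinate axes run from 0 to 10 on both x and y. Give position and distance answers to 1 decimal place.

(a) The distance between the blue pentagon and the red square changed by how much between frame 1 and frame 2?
-1.0

Distance in frame 1: 5.2. Distance in frame 2: 4.2.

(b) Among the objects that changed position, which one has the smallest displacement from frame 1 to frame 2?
the brown cross

(moved 0.5)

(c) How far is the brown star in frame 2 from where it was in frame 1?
1.9

The brown star moved from (4.5, 6.7) to (4.6, 8.6), a distance of √(0.1² + 1.9²) ≈ 1.9.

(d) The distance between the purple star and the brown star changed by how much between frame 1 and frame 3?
+0.2

Distance in frame 1: 4.0. Distance in frame 3: 4.2.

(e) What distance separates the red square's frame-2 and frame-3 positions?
2.5

The red square moved from (4.6, 7.5) to (6.5, 5.8), a distance of √(1.9² + 1.7²) ≈ 2.5.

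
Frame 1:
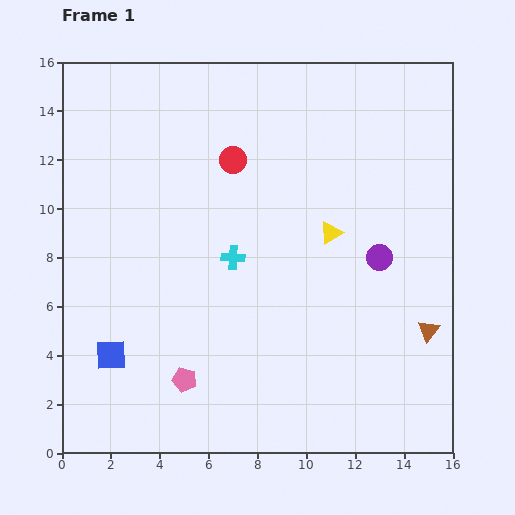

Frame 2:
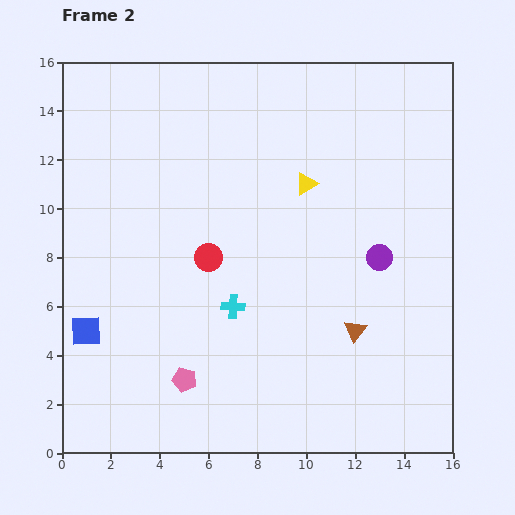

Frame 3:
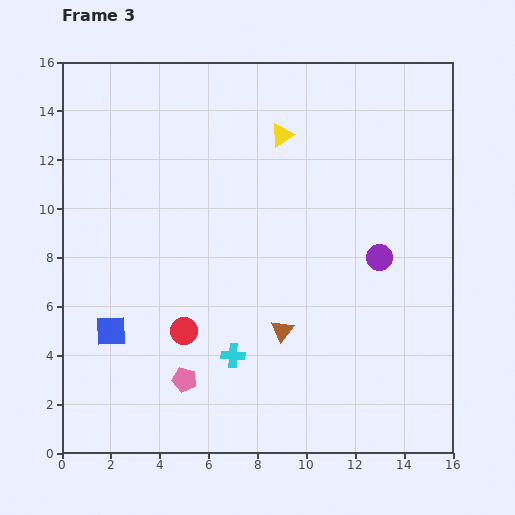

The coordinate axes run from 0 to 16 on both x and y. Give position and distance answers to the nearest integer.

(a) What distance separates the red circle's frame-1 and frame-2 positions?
4

The red circle moved from (7, 12) to (6, 8), a distance of √(1² + 4²) ≈ 4.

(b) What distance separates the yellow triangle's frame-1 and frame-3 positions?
4

The yellow triangle moved from (11, 9) to (9, 13), a distance of √(2² + 4²) ≈ 4.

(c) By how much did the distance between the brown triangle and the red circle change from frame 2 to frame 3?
-3

Distance in frame 2: 7. Distance in frame 3: 4.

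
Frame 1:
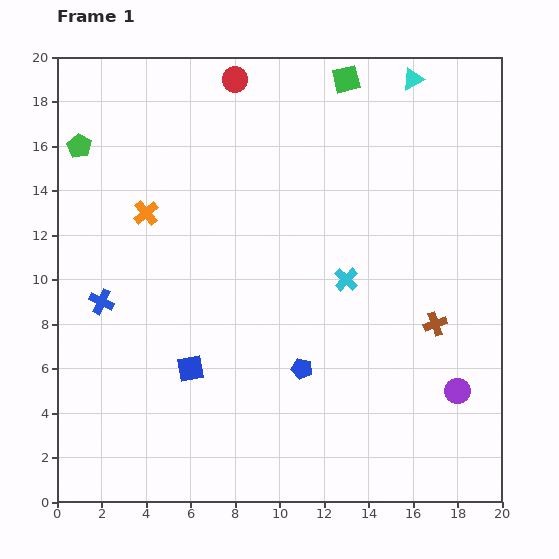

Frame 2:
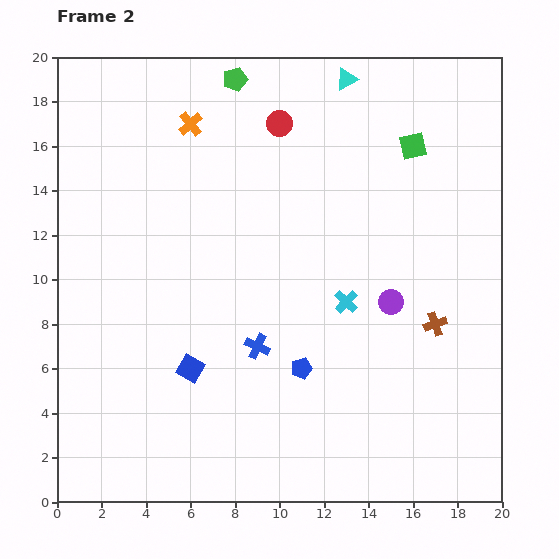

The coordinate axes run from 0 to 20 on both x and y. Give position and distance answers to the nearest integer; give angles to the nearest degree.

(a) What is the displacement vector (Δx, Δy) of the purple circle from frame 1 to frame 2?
(-3, 4)

The purple circle was at (18, 5) in frame 1 and (15, 9) in frame 2.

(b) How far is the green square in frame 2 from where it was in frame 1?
4

The green square moved from (13, 19) to (16, 16), a distance of √(3² + 3²) ≈ 4.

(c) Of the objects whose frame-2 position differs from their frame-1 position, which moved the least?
the cyan cross

(moved 1)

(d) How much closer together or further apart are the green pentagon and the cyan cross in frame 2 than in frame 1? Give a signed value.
-2

Distance in frame 1: 13. Distance in frame 2: 11.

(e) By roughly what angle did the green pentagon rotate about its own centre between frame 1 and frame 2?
25° clockwise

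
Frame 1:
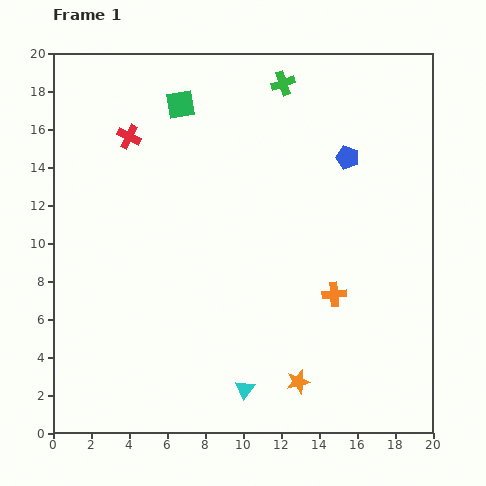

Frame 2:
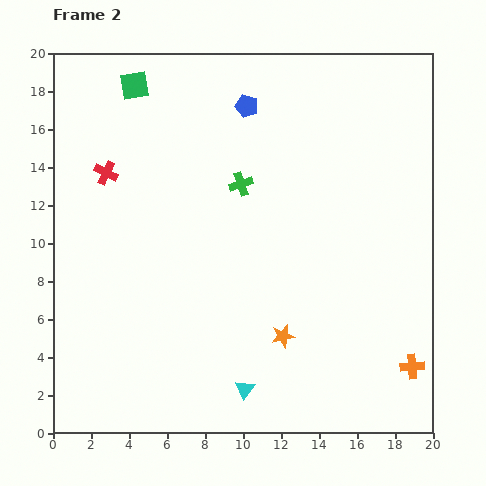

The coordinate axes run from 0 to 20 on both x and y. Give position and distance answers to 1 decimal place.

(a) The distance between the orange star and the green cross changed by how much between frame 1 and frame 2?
-7.4

Distance in frame 1: 15.7. Distance in frame 2: 8.3.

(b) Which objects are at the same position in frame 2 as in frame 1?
the cyan triangle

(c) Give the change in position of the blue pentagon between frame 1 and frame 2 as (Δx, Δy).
(-5.3, 2.7)

The blue pentagon was at (15.5, 14.5) in frame 1 and (10.2, 17.2) in frame 2.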